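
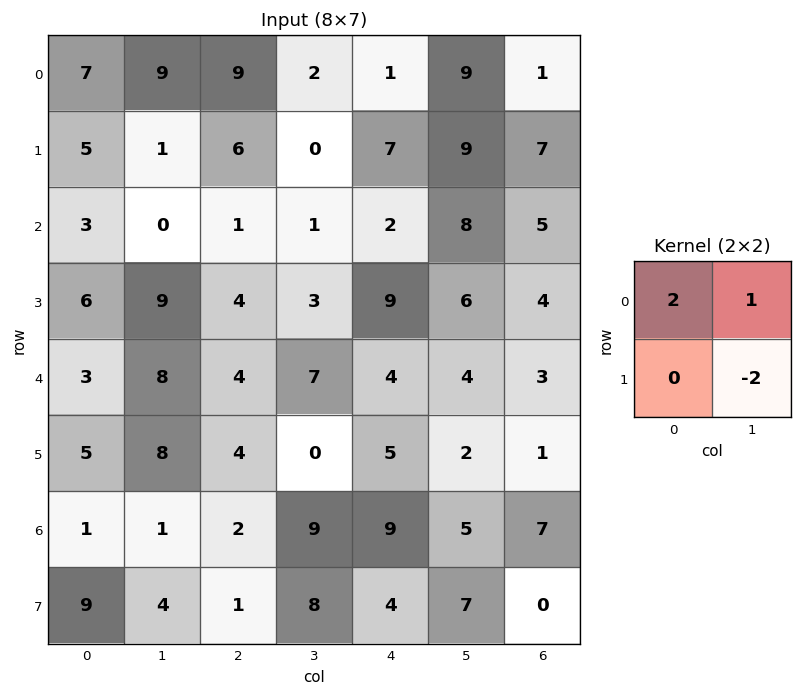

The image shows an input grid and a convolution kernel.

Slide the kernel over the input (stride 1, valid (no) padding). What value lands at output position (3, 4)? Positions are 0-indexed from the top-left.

The receptive field on the input at this output position is [9 6 / 4 4]. Elementwise product with the kernel and sum: 9·2 + 6·1 + 4·-2.

16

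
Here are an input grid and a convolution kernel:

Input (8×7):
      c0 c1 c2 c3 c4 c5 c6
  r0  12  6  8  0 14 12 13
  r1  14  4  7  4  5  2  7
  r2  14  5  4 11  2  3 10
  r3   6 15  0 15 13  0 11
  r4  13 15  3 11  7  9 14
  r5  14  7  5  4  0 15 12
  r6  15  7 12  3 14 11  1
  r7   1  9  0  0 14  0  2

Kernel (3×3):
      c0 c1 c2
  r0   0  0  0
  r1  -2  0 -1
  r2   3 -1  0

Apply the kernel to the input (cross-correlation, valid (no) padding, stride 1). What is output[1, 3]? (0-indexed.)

The receptive field on the input at this output position is [4 5 2 / 11 2 3 / 15 13 0]. Elementwise product with the kernel and sum: 11·-2 + 3·-1 + 15·3 + 13·-1.

7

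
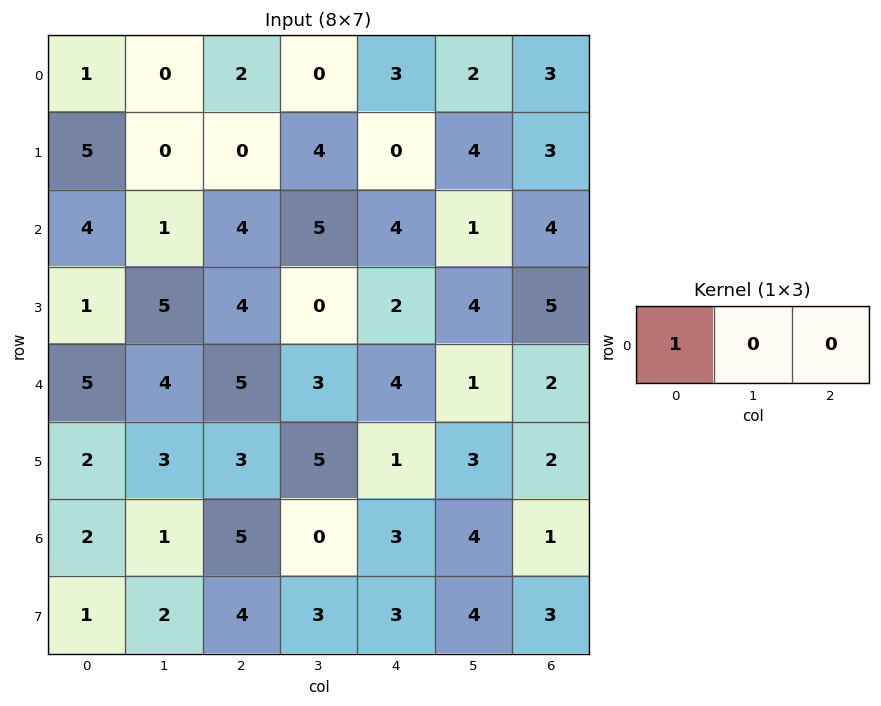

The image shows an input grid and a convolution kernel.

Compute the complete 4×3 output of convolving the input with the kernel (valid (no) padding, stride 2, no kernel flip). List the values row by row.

Output[0,0]: The receptive field on the input at this output position is [1 0 2]. Elementwise product with the kernel and sum: 1·1.

1 2 3
4 4 4
5 5 4
2 5 3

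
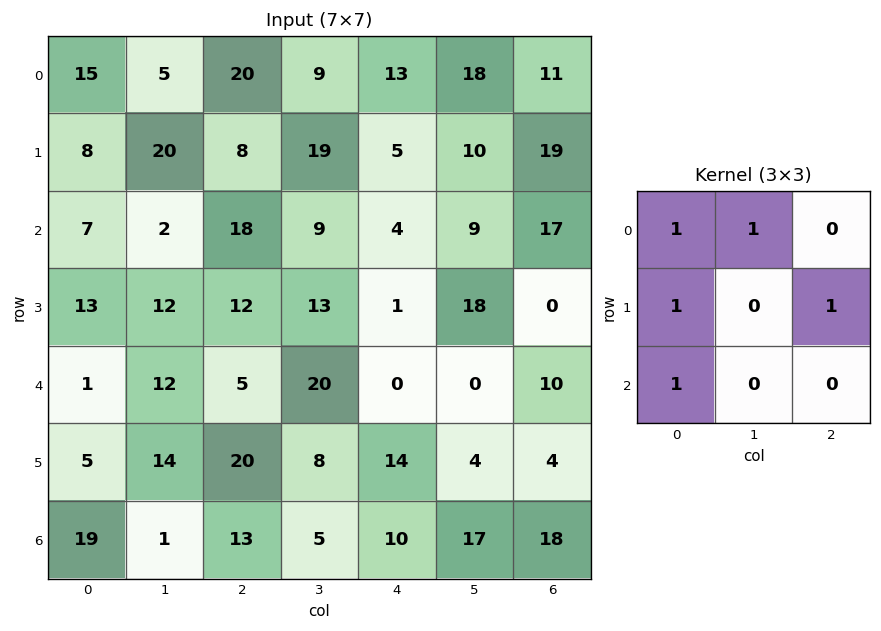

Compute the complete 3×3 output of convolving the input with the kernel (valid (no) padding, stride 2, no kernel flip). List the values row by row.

43 60 59
35 45 14
57 72 28

Output[0,0]: The receptive field on the input at this output position is [15 5 20 / 8 20 8 / 7 2 18]. Elementwise product with the kernel and sum: 15·1 + 5·1 + 8·1 + 8·1 + 7·1.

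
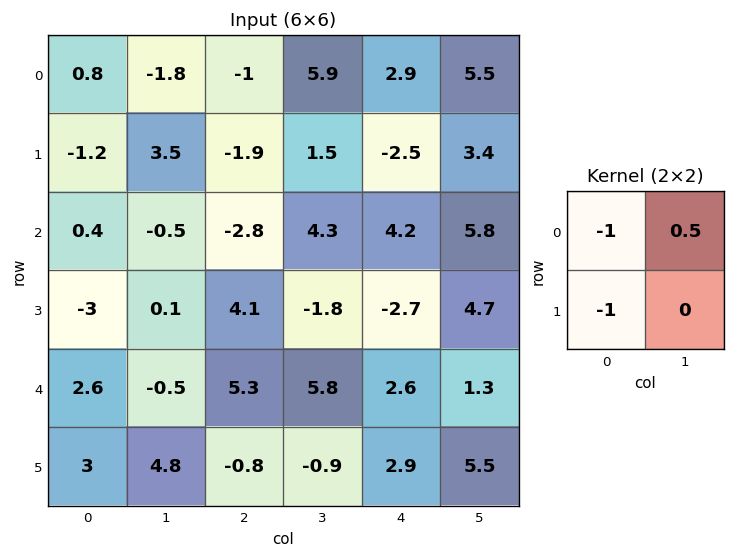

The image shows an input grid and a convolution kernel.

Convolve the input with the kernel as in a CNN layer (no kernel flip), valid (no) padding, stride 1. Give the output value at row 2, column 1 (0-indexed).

The receptive field on the input at this output position is [-0.5 -2.8 / 0.1 4.1]. Elementwise product with the kernel and sum: -0.5·-1 + -2.8·0.5 + 0.1·-1.

-1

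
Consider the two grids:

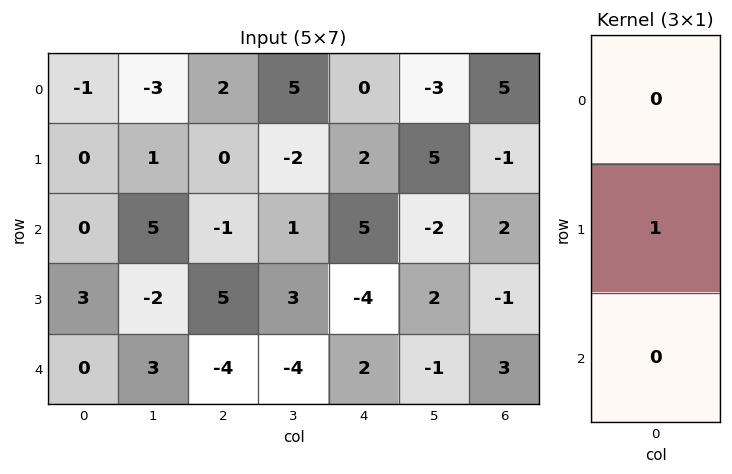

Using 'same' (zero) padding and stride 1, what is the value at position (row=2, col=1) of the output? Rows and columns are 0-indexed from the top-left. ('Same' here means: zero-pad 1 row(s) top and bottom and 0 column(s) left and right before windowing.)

The receptive field on the zero-padded input at this output position is [1 / 5 / -2]. Elementwise product with the kernel and sum: 5·1.

5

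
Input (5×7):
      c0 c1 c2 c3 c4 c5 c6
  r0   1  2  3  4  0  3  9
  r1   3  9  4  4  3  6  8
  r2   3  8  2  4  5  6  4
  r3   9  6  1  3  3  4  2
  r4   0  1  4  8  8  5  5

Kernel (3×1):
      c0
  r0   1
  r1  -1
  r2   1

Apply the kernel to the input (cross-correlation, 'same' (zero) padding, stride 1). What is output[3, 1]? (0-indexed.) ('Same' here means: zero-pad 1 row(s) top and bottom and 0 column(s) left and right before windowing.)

3

The receptive field on the zero-padded input at this output position is [8 / 6 / 1]. Elementwise product with the kernel and sum: 8·1 + 6·-1 + 1·1.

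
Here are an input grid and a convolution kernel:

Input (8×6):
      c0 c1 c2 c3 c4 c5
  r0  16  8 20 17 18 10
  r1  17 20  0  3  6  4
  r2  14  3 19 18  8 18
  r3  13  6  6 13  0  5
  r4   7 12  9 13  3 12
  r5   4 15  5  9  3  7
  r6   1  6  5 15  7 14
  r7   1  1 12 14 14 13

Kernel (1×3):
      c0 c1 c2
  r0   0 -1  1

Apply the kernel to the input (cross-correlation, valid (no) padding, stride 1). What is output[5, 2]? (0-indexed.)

-6

The receptive field on the input at this output position is [5 9 3]. Elementwise product with the kernel and sum: 9·-1 + 3·1.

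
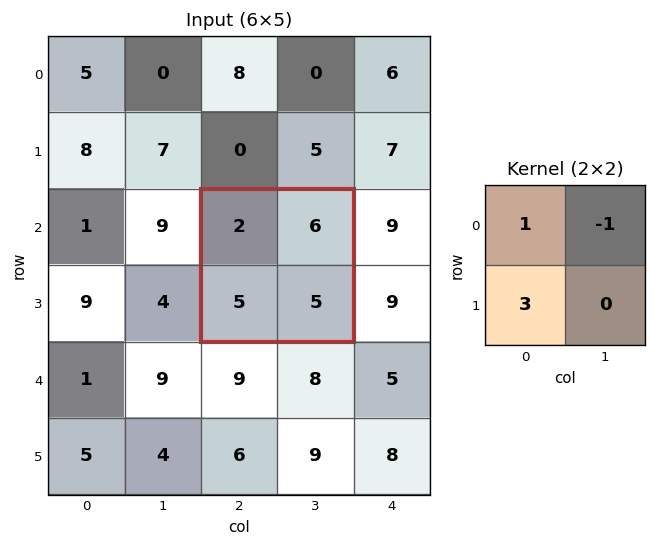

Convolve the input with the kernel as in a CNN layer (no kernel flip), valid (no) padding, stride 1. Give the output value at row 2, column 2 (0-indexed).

11

The receptive field on the input at this output position is [2 6 / 5 5]. Elementwise product with the kernel and sum: 2·1 + 6·-1 + 5·3.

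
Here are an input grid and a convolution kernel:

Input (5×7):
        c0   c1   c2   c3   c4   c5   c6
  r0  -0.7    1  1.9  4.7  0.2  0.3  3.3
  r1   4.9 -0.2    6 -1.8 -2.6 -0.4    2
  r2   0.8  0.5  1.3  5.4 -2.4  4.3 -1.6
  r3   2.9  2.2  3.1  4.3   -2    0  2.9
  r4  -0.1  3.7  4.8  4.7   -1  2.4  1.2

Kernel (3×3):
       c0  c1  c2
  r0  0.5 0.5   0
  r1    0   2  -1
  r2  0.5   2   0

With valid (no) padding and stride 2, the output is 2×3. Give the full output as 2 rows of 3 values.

-4.85 13.75 4.85
9.3 25.75 2.35

Output[0,0]: The receptive field on the input at this output position is [-0.7 1 1.9 / 4.9 -0.2 6 / 0.8 0.5 1.3]. Elementwise product with the kernel and sum: -0.7·0.5 + 1·0.5 + -0.2·2 + 6·-1 + 0.8·0.5 + 0.5·2.
Output[0,1]: The receptive field on the input at this output position is [1.9 4.7 0.2 / 6 -1.8 -2.6 / 1.3 5.4 -2.4]. Elementwise product with the kernel and sum: 1.9·0.5 + 4.7·0.5 + -1.8·2 + -2.6·-1 + 1.3·0.5 + 5.4·2.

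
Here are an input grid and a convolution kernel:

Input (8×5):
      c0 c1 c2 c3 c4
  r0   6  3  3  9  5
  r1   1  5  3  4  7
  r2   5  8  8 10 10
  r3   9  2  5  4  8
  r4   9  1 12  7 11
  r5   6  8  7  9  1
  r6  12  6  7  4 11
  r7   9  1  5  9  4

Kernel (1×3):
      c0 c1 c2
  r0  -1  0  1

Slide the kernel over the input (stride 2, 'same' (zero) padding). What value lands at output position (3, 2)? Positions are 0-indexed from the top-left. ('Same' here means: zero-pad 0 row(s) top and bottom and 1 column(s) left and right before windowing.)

The receptive field on the zero-padded input at this output position is [4 11 0]. Elementwise product with the kernel and sum: 4·-1 + 0·1.

-4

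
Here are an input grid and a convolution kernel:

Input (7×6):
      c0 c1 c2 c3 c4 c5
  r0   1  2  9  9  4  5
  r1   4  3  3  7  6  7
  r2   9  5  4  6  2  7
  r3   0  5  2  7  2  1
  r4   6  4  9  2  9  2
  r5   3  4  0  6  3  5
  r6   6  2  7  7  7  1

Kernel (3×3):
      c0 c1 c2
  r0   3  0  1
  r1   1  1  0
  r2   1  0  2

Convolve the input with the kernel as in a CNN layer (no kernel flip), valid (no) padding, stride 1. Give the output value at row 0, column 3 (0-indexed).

The receptive field on the input at this output position is [9 4 5 / 7 6 7 / 6 2 7]. Elementwise product with the kernel and sum: 9·3 + 5·1 + 7·1 + 6·1 + 6·1 + 7·2.

65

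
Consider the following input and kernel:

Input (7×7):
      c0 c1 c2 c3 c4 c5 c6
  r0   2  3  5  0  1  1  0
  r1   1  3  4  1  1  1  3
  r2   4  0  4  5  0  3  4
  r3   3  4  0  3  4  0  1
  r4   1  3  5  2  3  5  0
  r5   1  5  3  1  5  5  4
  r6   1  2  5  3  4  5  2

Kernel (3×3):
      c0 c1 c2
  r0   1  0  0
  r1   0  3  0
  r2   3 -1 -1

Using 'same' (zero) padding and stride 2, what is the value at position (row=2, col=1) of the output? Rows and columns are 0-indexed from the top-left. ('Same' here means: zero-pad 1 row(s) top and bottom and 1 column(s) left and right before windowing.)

The receptive field on the zero-padded input at this output position is [4 0 3 / 3 5 2 / 5 3 1]. Elementwise product with the kernel and sum: 4·1 + 5·3 + 5·3 + 3·-1 + 1·-1.

30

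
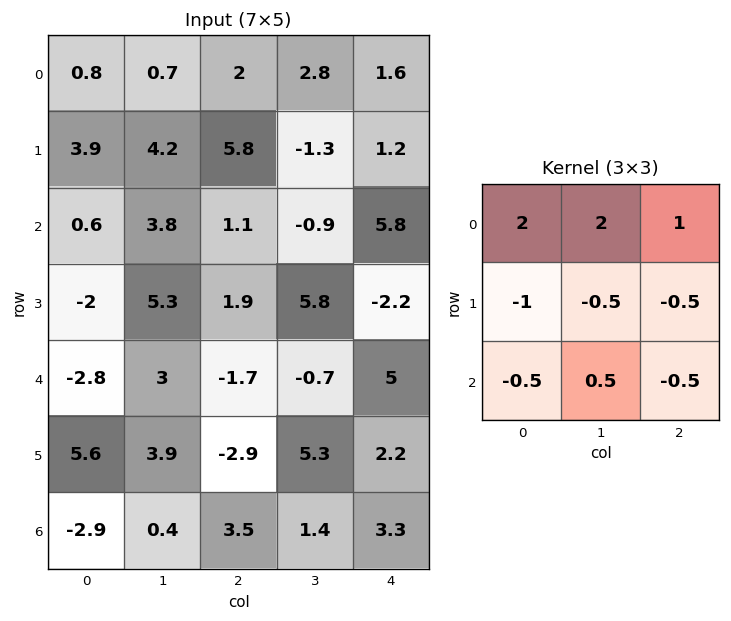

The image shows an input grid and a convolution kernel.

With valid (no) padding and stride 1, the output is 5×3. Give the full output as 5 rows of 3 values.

-2.85 0.85 1.55
21.65 10.2 9.7
12.05 -2.25 0.5
11.25 12.35 15.75
-7.5 -2.35 -3.35

Output[0,0]: The receptive field on the input at this output position is [0.8 0.7 2 / 3.9 4.2 5.8 / 0.6 3.8 1.1]. Elementwise product with the kernel and sum: 0.8·2 + 0.7·2 + 2·1 + 3.9·-1 + 4.2·-0.5 + 5.8·-0.5 + 0.6·-0.5 + 3.8·0.5 + 1.1·-0.5.
Output[0,1]: The receptive field on the input at this output position is [0.7 2 2.8 / 4.2 5.8 -1.3 / 3.8 1.1 -0.9]. Elementwise product with the kernel and sum: 0.7·2 + 2·2 + 2.8·1 + 4.2·-1 + 5.8·-0.5 + -1.3·-0.5 + 3.8·-0.5 + 1.1·0.5 + -0.9·-0.5.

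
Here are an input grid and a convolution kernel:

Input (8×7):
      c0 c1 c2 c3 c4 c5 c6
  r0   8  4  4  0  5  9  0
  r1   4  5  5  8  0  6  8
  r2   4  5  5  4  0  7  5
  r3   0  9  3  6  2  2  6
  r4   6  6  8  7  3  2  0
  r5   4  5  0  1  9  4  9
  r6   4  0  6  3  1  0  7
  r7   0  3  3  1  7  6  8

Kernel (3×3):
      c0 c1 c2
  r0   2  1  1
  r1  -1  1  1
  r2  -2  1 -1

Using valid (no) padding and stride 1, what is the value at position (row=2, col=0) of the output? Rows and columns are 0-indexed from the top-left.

16

The receptive field on the input at this output position is [4 5 5 / 0 9 3 / 6 6 8]. Elementwise product with the kernel and sum: 4·2 + 5·1 + 5·1 + 0·-1 + 9·1 + 3·1 + 6·-2 + 6·1 + 8·-1.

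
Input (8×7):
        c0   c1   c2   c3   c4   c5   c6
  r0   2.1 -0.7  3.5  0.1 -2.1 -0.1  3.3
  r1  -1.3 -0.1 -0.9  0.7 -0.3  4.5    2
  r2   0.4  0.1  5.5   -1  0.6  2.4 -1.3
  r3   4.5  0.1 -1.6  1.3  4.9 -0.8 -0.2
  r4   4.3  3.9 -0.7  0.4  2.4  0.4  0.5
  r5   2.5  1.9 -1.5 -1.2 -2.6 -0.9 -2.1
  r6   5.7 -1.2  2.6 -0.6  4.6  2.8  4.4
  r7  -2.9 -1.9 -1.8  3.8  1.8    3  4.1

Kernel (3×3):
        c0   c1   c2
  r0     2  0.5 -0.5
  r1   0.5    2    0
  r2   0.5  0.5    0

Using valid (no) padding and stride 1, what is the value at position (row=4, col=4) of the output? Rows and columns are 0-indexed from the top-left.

5.35

The receptive field on the input at this output position is [2.4 0.4 0.5 / -2.6 -0.9 -2.1 / 4.6 2.8 4.4]. Elementwise product with the kernel and sum: 2.4·2 + 0.4·0.5 + 0.5·-0.5 + -2.6·0.5 + -0.9·2 + 4.6·0.5 + 2.8·0.5.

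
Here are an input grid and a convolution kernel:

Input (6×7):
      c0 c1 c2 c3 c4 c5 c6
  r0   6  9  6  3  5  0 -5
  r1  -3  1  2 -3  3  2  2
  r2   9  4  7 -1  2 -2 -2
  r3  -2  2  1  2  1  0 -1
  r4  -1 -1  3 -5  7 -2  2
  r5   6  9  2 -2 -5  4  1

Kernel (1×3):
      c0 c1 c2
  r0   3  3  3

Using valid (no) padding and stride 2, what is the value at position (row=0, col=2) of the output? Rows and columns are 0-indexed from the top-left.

0

The receptive field on the input at this output position is [5 0 -5]. Elementwise product with the kernel and sum: 5·3 + 0·3 + -5·3.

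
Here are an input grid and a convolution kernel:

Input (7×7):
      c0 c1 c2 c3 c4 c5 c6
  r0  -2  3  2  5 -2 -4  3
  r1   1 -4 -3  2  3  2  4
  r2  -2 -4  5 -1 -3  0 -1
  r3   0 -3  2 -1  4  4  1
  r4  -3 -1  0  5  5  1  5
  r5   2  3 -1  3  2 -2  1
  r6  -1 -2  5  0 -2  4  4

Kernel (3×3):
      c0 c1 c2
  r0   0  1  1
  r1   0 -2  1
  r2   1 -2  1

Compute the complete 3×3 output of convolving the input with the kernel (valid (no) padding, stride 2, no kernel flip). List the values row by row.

21 6 -5
8 -3 0
0 9 5

Output[0,0]: The receptive field on the input at this output position is [-2 3 2 / 1 -4 -3 / -2 -4 5]. Elementwise product with the kernel and sum: 3·1 + 2·1 + -4·-2 + -3·1 + -2·1 + -4·-2 + 5·1.
Output[0,1]: The receptive field on the input at this output position is [2 5 -2 / -3 2 3 / 5 -1 -3]. Elementwise product with the kernel and sum: 5·1 + -2·1 + 2·-2 + 3·1 + 5·1 + -1·-2 + -3·1.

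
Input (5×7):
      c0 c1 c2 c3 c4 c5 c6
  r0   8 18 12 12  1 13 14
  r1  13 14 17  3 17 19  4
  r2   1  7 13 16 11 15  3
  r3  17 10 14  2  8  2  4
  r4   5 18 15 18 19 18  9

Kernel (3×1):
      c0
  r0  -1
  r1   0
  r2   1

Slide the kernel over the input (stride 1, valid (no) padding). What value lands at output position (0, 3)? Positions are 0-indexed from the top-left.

4

The receptive field on the input at this output position is [12 / 3 / 16]. Elementwise product with the kernel and sum: 12·-1 + 16·1.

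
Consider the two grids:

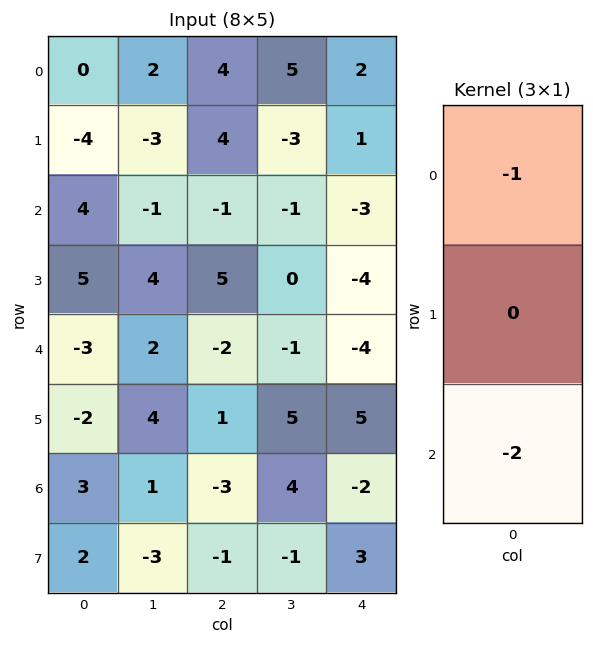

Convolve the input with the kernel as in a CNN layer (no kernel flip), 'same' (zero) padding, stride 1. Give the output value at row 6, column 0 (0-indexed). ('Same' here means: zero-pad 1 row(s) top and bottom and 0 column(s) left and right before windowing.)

-2

The receptive field on the zero-padded input at this output position is [-2 / 3 / 2]. Elementwise product with the kernel and sum: -2·-1 + 2·-2.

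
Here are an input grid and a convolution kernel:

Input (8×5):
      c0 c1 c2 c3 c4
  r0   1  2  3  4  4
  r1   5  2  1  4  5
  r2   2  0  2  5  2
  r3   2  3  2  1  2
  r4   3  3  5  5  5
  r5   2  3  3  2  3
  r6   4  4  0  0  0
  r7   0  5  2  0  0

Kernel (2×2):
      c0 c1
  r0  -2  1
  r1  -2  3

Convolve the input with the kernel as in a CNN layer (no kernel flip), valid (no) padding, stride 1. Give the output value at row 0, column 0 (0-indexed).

-4

The receptive field on the input at this output position is [1 2 / 5 2]. Elementwise product with the kernel and sum: 1·-2 + 2·1 + 5·-2 + 2·3.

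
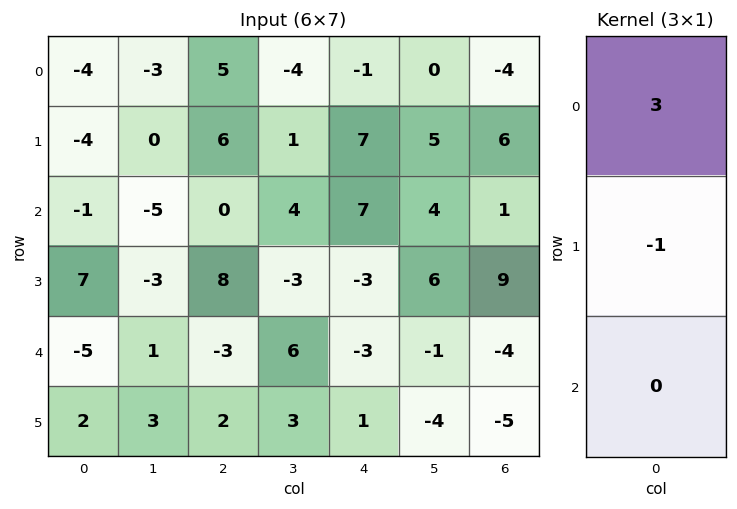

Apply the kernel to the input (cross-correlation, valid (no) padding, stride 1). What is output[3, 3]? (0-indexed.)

The receptive field on the input at this output position is [-3 / 6 / 3]. Elementwise product with the kernel and sum: -3·3 + 6·-1.

-15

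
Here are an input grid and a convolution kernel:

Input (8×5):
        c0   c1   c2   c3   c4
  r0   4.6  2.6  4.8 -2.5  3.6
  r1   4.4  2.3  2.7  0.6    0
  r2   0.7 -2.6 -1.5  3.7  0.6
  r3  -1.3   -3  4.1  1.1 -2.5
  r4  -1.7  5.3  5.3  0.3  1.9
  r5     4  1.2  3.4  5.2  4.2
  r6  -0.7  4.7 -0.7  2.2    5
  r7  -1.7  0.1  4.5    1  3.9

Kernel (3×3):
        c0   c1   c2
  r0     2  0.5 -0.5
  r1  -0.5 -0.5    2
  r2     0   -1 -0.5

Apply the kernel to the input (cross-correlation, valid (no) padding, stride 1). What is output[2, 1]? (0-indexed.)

-11.6

The receptive field on the input at this output position is [-2.6 -1.5 3.7 / -3 4.1 1.1 / 5.3 5.3 0.3]. Elementwise product with the kernel and sum: -2.6·2 + -1.5·0.5 + 3.7·-0.5 + -3·-0.5 + 4.1·-0.5 + 1.1·2 + 5.3·-1 + 0.3·-0.5.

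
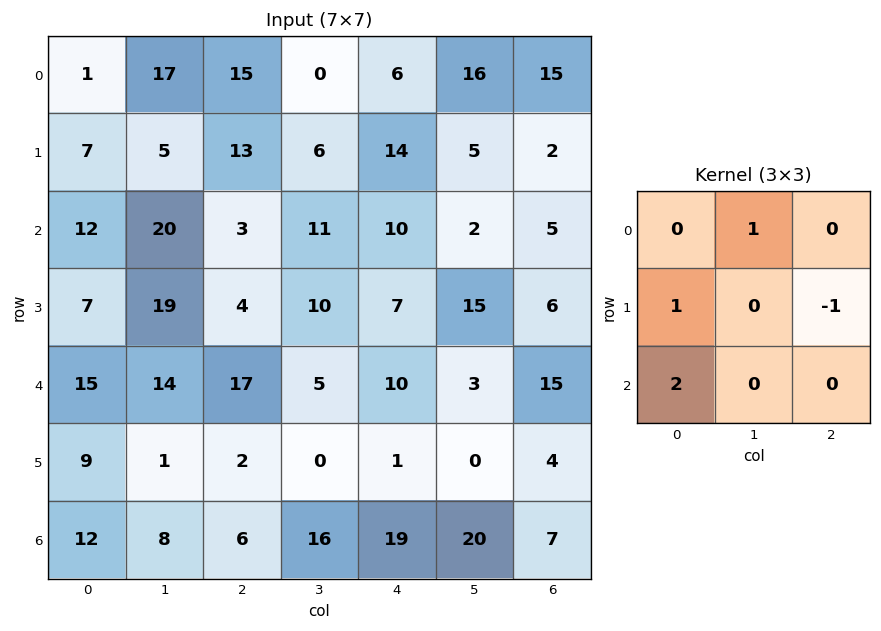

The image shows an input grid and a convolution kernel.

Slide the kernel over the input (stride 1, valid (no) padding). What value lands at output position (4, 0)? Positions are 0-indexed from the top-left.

The receptive field on the input at this output position is [15 14 17 / 9 1 2 / 12 8 6]. Elementwise product with the kernel and sum: 14·1 + 9·1 + 2·-1 + 12·2.

45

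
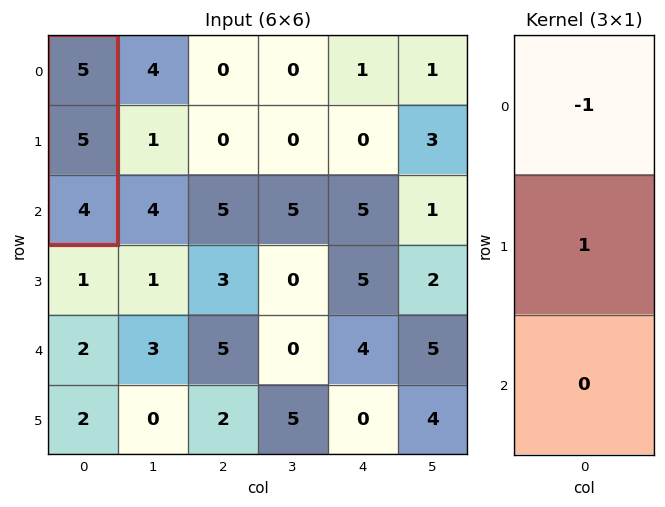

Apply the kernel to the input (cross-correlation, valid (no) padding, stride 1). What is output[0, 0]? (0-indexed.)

The receptive field on the input at this output position is [5 / 5 / 4]. Elementwise product with the kernel and sum: 5·-1 + 5·1.

0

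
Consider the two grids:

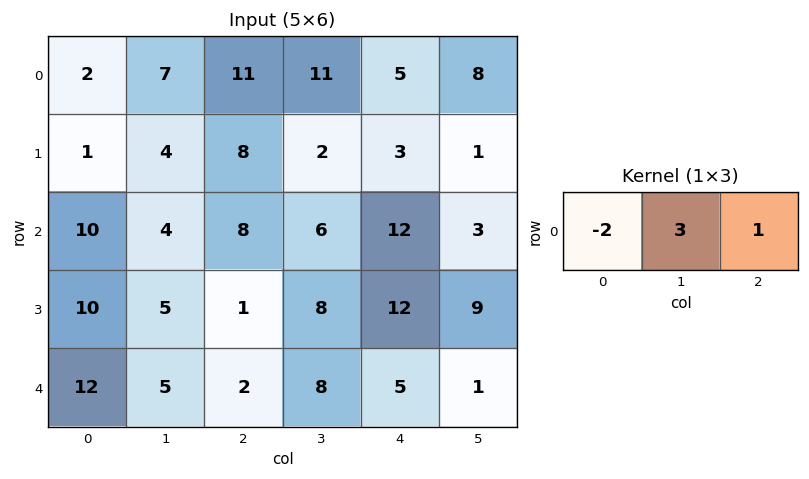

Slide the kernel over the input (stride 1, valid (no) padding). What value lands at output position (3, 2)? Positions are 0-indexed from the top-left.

34

The receptive field on the input at this output position is [1 8 12]. Elementwise product with the kernel and sum: 1·-2 + 8·3 + 12·1.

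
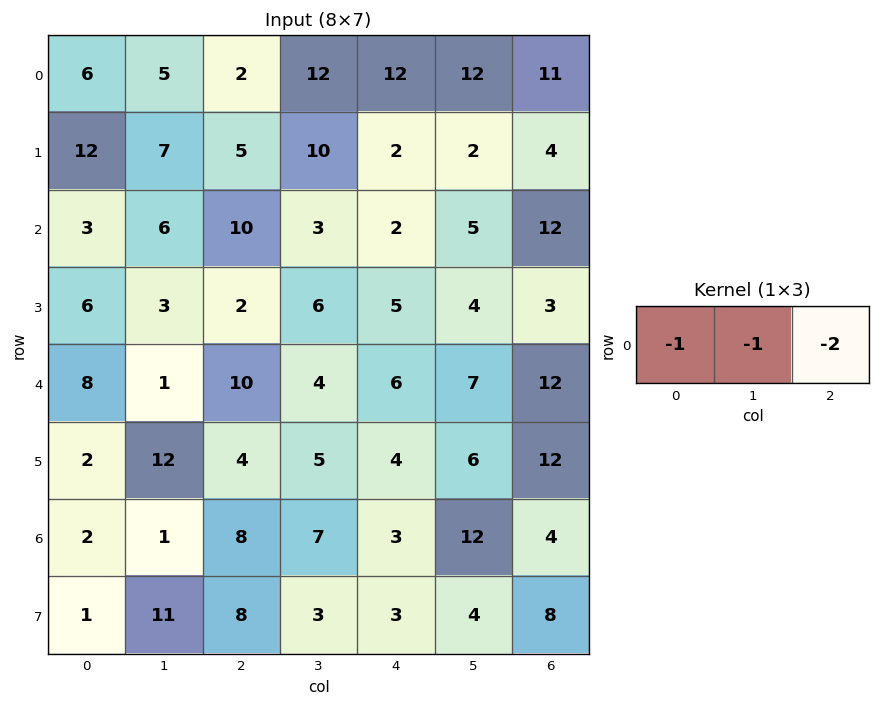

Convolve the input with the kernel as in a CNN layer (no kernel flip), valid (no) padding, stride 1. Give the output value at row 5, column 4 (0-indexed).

-34

The receptive field on the input at this output position is [4 6 12]. Elementwise product with the kernel and sum: 4·-1 + 6·-1 + 12·-2.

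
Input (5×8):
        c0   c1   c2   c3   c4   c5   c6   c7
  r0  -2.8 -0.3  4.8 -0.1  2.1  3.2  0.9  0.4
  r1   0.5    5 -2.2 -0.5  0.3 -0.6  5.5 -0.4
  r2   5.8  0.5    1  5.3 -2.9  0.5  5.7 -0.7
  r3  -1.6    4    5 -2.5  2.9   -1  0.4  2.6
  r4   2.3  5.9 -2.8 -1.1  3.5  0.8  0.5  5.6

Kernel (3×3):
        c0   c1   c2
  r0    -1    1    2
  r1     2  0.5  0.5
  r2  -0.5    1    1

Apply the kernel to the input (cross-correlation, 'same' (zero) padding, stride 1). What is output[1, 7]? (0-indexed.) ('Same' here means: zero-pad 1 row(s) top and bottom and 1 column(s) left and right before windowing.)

6.75

The receptive field on the zero-padded input at this output position is [0.9 0.4 0 / 5.5 -0.4 0 / 5.7 -0.7 0]. Elementwise product with the kernel and sum: 0.9·-1 + 0.4·1 + 0·2 + 5.5·2 + -0.4·0.5 + 0·0.5 + 5.7·-0.5 + -0.7·1 + 0·1.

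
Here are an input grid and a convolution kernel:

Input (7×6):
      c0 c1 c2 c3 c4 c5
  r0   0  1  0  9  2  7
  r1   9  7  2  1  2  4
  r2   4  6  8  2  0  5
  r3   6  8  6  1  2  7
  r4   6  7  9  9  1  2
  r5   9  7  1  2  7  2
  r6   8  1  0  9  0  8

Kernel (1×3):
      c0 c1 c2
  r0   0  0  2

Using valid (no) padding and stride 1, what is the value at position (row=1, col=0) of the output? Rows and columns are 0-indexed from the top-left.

The receptive field on the input at this output position is [9 7 2]. Elementwise product with the kernel and sum: 2·2.

4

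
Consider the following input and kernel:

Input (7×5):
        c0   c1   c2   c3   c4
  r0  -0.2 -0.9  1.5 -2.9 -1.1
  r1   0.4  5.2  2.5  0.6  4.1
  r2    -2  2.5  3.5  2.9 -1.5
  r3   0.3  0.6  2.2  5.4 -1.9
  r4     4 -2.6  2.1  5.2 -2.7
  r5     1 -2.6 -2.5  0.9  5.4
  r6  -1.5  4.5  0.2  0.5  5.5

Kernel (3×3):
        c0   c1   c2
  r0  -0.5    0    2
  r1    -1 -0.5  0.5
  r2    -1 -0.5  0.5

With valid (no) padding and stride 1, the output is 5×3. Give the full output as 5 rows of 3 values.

Output[0,0]: The receptive field on the input at this output position is [-0.2 -0.9 1.5 / 0.4 5.2 2.5 / -2 2.5 3.5]. Elementwise product with the kernel and sum: -0.2·-0.5 + 1.5·2 + 0.4·-1 + 5.2·-0.5 + 2.5·0.5 + -2·-1 + 2.5·-0.5 + 3.5·0.5.

3.85 -14.3 -9.4
7.8 -3.2 -4.6
6.85 9.7 -16.65
1.65 18.95 -6.2
0.6 11.65 0.6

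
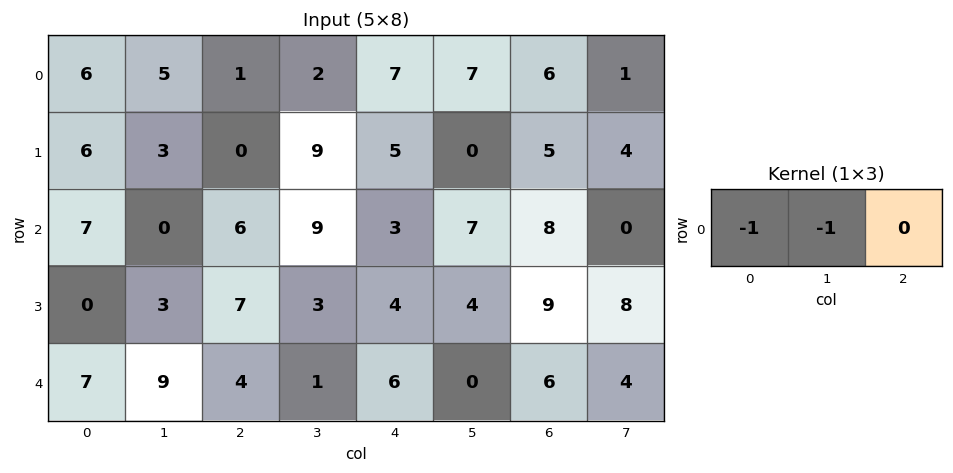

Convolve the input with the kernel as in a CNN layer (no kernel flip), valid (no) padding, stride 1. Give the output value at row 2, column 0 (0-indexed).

The receptive field on the input at this output position is [7 0 6]. Elementwise product with the kernel and sum: 7·-1 + 0·-1.

-7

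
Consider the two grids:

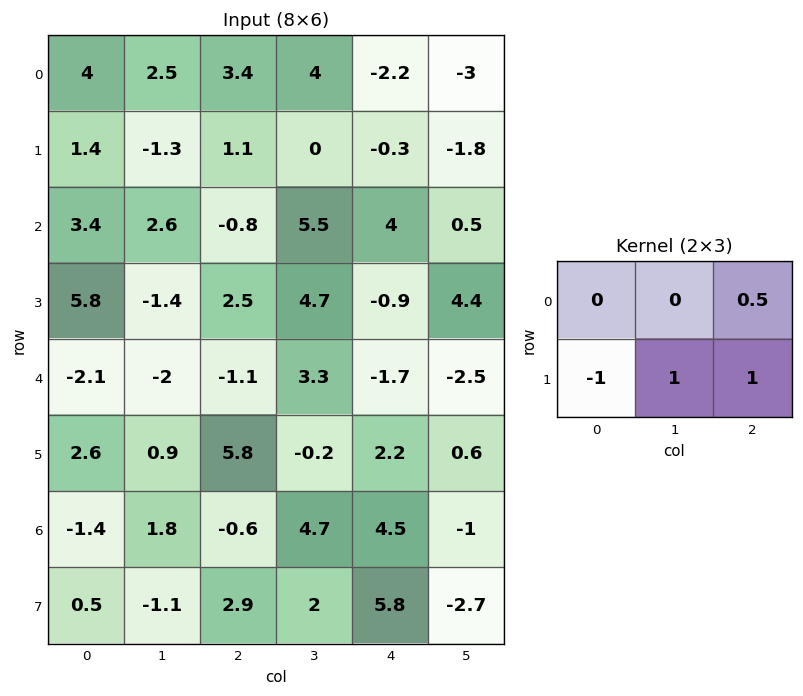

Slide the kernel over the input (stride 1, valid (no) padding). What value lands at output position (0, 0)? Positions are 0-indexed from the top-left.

0.1

The receptive field on the input at this output position is [4 2.5 3.4 / 1.4 -1.3 1.1]. Elementwise product with the kernel and sum: 3.4·0.5 + 1.4·-1 + -1.3·1 + 1.1·1.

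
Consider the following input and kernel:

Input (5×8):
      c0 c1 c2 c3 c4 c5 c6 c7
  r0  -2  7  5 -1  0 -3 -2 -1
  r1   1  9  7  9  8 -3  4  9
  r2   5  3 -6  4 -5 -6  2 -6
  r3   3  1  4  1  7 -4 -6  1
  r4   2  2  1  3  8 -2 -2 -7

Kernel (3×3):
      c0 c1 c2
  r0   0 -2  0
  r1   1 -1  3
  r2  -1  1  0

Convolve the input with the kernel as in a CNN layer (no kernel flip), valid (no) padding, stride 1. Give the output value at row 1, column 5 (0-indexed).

The receptive field on the input at this output position is [-3 4 9 / -6 2 -6 / -4 -6 1]. Elementwise product with the kernel and sum: 4·-2 + -6·1 + 2·-1 + -6·3 + -4·-1 + -6·1.

-36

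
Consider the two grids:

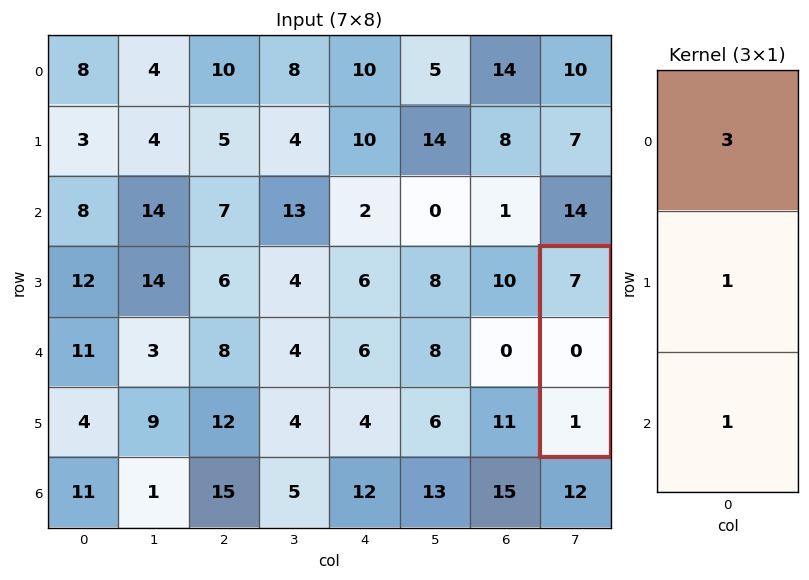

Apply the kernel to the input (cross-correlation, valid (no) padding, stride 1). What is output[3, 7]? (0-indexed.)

The receptive field on the input at this output position is [7 / 0 / 1]. Elementwise product with the kernel and sum: 7·3 + 0·1 + 1·1.

22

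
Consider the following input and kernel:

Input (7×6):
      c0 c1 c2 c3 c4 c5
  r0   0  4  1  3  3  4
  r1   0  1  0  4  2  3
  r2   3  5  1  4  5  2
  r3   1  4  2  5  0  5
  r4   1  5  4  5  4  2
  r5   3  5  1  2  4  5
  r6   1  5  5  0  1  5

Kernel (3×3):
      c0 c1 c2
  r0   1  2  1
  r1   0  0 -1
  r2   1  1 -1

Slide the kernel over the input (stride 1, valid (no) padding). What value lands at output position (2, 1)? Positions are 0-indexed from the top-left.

10

The receptive field on the input at this output position is [5 1 4 / 4 2 5 / 5 4 5]. Elementwise product with the kernel and sum: 5·1 + 1·2 + 4·1 + 5·-1 + 5·1 + 4·1 + 5·-1.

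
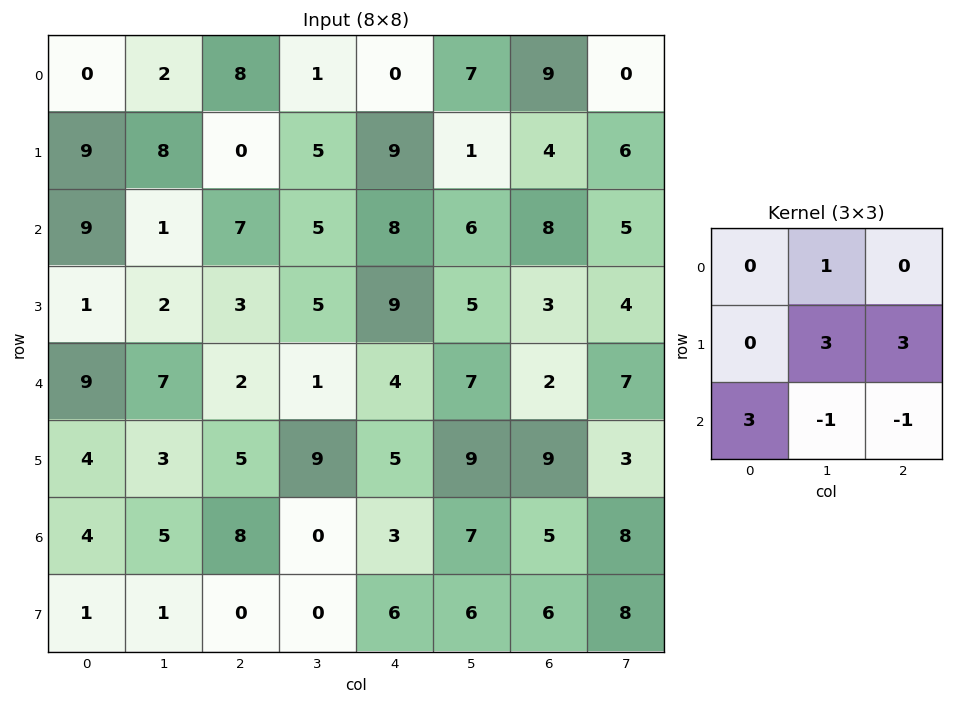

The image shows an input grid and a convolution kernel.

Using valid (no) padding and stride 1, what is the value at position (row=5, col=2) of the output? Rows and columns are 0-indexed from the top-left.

The receptive field on the input at this output position is [5 9 5 / 8 0 3 / 0 0 6]. Elementwise product with the kernel and sum: 9·1 + 0·3 + 3·3 + 0·3 + 0·-1 + 6·-1.

12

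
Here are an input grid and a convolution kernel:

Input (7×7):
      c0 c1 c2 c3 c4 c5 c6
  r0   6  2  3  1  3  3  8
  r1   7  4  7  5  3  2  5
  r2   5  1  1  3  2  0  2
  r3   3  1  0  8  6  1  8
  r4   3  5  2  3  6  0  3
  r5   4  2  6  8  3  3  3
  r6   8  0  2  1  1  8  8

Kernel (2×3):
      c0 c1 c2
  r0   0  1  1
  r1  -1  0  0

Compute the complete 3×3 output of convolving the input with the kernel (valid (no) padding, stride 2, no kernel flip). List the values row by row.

-2 -3 8
-1 5 -4
3 3 0

Output[0,0]: The receptive field on the input at this output position is [6 2 3 / 7 4 7]. Elementwise product with the kernel and sum: 2·1 + 3·1 + 7·-1.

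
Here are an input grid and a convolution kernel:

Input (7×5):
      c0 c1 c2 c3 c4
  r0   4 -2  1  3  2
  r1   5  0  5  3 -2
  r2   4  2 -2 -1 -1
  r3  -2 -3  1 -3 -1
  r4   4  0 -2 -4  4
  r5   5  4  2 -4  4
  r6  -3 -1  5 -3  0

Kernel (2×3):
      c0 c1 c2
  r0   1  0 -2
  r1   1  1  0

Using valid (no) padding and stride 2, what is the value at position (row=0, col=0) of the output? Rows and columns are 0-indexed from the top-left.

7

The receptive field on the input at this output position is [4 -2 1 / 5 0 5]. Elementwise product with the kernel and sum: 4·1 + 1·-2 + 5·1 + 0·1.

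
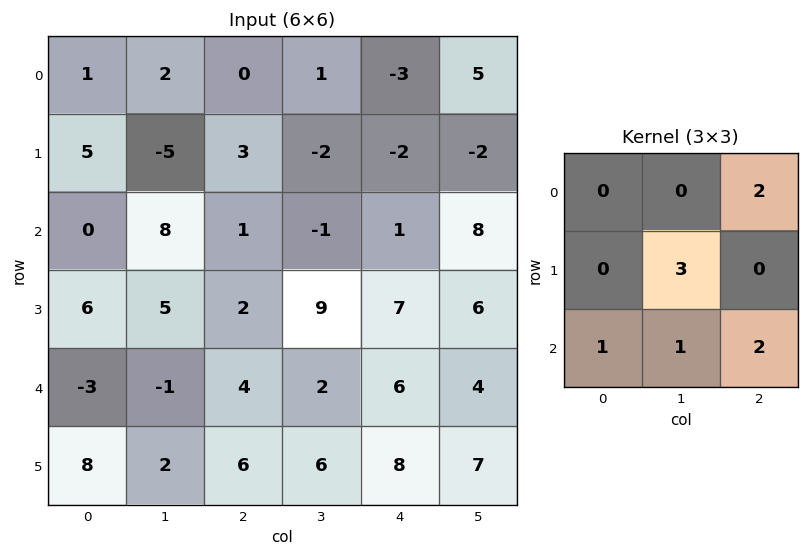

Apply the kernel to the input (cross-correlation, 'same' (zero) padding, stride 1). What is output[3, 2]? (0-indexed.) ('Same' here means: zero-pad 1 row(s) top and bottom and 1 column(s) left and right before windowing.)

The receptive field on the zero-padded input at this output position is [8 1 -1 / 5 2 9 / -1 4 2]. Elementwise product with the kernel and sum: -1·2 + 2·3 + -1·1 + 4·1 + 2·2.

11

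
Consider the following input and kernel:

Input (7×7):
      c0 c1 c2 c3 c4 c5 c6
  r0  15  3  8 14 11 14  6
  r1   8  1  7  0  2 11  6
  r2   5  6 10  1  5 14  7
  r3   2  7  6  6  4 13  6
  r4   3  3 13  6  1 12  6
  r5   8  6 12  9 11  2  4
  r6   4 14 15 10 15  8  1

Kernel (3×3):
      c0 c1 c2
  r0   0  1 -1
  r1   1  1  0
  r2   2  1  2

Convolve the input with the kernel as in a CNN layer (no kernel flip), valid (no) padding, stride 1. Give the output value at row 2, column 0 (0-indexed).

40

The receptive field on the input at this output position is [5 6 10 / 2 7 6 / 3 3 13]. Elementwise product with the kernel and sum: 6·1 + 10·-1 + 2·1 + 7·1 + 3·2 + 3·1 + 13·2.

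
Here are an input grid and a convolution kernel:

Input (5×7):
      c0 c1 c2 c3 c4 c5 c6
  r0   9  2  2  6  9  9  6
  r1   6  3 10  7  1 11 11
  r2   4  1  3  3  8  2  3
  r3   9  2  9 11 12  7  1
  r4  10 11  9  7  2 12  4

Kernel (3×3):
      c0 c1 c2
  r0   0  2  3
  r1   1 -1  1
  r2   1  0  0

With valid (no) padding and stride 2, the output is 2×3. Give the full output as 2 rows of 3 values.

27 46 45
37 49 21

Output[0,0]: The receptive field on the input at this output position is [9 2 2 / 6 3 10 / 4 1 3]. Elementwise product with the kernel and sum: 2·2 + 2·3 + 6·1 + 3·-1 + 10·1 + 4·1.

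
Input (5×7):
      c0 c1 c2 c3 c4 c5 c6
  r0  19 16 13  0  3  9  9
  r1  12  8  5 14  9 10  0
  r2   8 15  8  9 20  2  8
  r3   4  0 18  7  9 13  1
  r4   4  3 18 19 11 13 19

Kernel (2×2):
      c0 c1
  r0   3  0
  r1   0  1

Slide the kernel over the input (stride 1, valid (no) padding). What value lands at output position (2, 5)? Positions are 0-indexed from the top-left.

7

The receptive field on the input at this output position is [2 8 / 13 1]. Elementwise product with the kernel and sum: 2·3 + 1·1.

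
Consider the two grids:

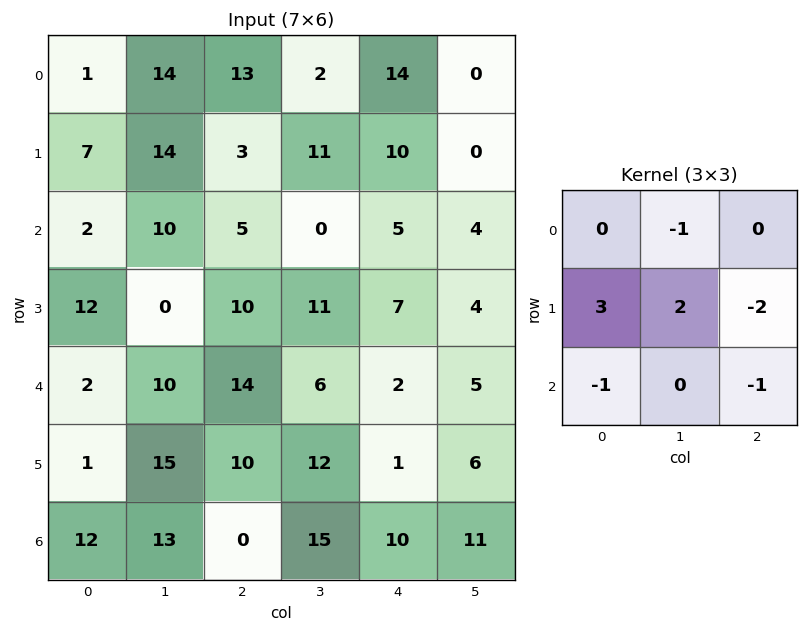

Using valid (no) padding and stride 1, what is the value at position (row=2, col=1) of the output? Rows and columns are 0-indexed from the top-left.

The receptive field on the input at this output position is [10 5 0 / 0 10 11 / 10 14 6]. Elementwise product with the kernel and sum: 5·-1 + 0·3 + 10·2 + 11·-2 + 10·-1 + 6·-1.

-23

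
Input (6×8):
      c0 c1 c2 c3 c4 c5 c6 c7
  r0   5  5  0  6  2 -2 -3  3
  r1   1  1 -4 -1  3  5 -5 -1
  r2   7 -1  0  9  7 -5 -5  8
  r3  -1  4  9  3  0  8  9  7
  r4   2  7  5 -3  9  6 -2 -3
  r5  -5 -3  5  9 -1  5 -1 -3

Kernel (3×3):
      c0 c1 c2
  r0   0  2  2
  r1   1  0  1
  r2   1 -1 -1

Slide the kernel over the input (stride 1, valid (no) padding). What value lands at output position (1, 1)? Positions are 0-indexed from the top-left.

The receptive field on the input at this output position is [1 -4 -1 / -1 0 9 / 4 9 3]. Elementwise product with the kernel and sum: -4·2 + -1·2 + -1·1 + 9·1 + 4·1 + 9·-1 + 3·-1.

-10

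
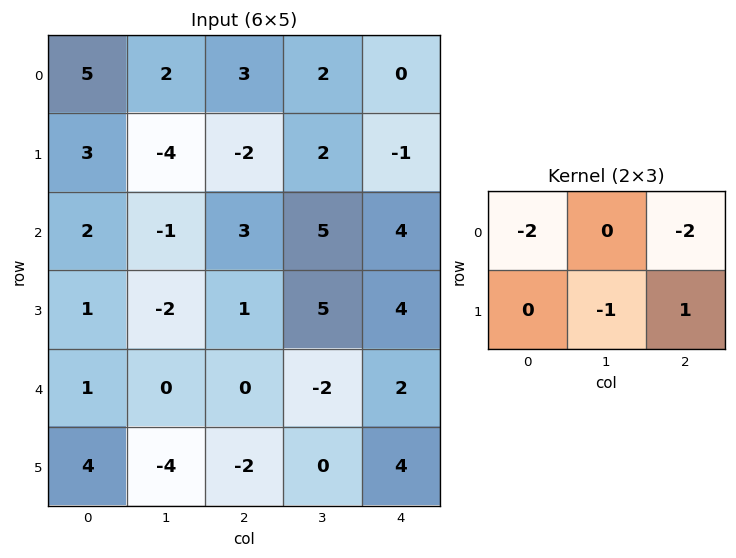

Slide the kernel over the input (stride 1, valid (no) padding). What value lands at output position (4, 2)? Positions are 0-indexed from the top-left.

0

The receptive field on the input at this output position is [0 -2 2 / -2 0 4]. Elementwise product with the kernel and sum: 0·-2 + 2·-2 + 0·-1 + 4·1.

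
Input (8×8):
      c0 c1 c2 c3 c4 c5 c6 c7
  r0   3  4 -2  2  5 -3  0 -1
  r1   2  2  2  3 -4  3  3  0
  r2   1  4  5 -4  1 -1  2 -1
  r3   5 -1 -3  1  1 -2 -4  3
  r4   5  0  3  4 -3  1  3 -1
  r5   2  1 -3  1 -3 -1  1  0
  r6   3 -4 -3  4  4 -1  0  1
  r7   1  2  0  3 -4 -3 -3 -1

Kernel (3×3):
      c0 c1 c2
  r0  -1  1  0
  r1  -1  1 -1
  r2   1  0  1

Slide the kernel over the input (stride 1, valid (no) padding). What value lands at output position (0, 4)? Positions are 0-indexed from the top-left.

-1

The receptive field on the input at this output position is [5 -3 0 / -4 3 3 / 1 -1 2]. Elementwise product with the kernel and sum: 5·-1 + -3·1 + -4·-1 + 3·1 + 3·-1 + 1·1 + 2·1.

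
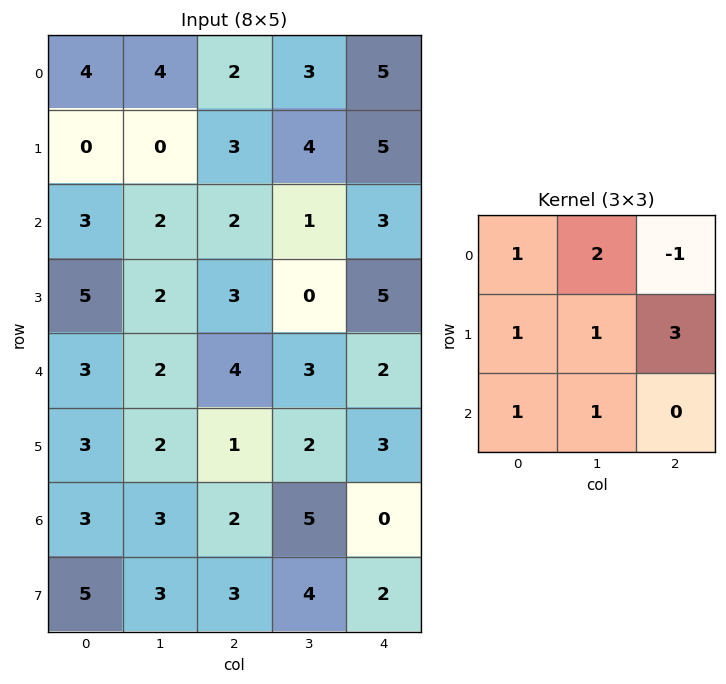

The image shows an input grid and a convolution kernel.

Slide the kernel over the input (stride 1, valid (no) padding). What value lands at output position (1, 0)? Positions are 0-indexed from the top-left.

15

The receptive field on the input at this output position is [0 0 3 / 3 2 2 / 5 2 3]. Elementwise product with the kernel and sum: 0·1 + 0·2 + 3·-1 + 3·1 + 2·1 + 2·3 + 5·1 + 2·1.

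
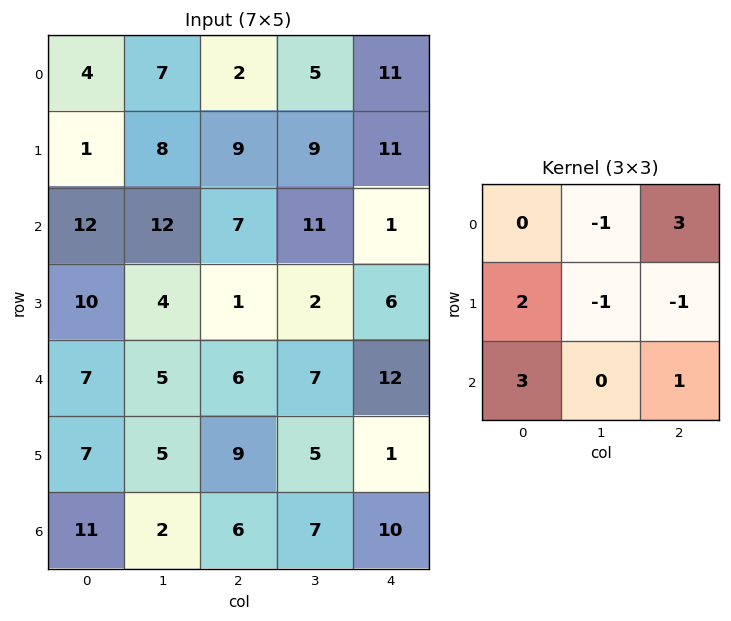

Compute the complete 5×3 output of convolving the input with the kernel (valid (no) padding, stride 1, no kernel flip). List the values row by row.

Output[0,0]: The receptive field on the input at this output position is [4 7 2 / 1 8 9 / 12 12 7]. Elementwise product with the kernel and sum: 7·-1 + 2·3 + 1·2 + 8·-1 + 9·-1 + 12·3 + 7·1.
Output[0,1]: The receptive field on the input at this output position is [7 2 5 / 8 9 9 / 12 7 11]. Elementwise product with the kernel and sum: 2·-1 + 5·3 + 8·2 + 9·-1 + 9·-1 + 12·3 + 11·1.

27 58 48
55 38 35
51 53 16
32 22 37
52 24 69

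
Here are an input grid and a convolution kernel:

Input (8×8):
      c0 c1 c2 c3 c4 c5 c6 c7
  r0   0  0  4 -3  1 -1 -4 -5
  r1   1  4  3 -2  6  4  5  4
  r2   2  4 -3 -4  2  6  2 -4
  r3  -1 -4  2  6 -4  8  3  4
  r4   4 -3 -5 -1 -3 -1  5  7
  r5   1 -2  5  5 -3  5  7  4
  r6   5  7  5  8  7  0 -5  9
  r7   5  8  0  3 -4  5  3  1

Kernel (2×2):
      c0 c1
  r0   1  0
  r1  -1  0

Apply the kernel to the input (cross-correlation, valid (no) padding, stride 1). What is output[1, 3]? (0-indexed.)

2

The receptive field on the input at this output position is [-2 6 / -4 2]. Elementwise product with the kernel and sum: -2·1 + -4·-1.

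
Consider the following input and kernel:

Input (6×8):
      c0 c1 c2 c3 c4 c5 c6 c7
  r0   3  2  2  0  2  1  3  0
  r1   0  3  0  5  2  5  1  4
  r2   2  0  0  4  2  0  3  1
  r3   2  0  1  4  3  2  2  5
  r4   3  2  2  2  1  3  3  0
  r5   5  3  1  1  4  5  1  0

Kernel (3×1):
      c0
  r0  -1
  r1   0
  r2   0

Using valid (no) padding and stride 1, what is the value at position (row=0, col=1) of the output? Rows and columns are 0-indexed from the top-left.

-2

The receptive field on the input at this output position is [2 / 3 / 0]. Elementwise product with the kernel and sum: 2·-1.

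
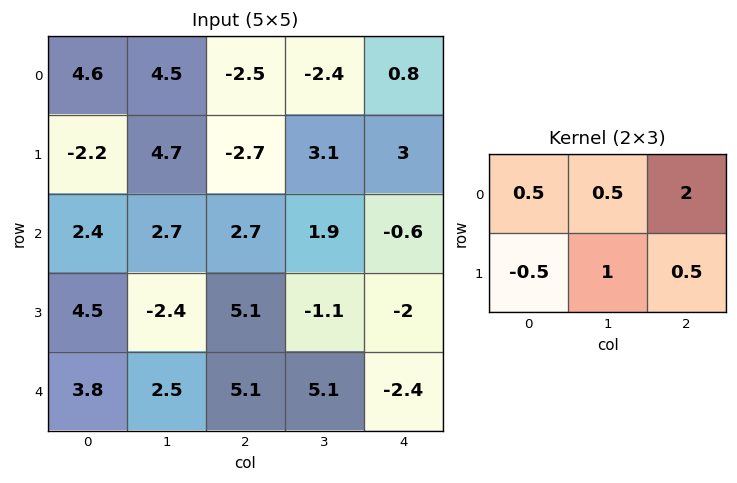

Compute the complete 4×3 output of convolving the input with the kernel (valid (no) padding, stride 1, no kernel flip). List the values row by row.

Output[0,0]: The receptive field on the input at this output position is [4.6 4.5 -2.5 / -2.2 4.7 -2.7]. Elementwise product with the kernel and sum: 4.6·0.5 + 4.5·0.5 + -2.5·2 + -2.2·-0.5 + 4.7·1 + -2.7·0.5.

4 -7.3 5.1
-1.3 9.5 6.45
5.85 12.25 -3.55
14.4 5.55 -0.65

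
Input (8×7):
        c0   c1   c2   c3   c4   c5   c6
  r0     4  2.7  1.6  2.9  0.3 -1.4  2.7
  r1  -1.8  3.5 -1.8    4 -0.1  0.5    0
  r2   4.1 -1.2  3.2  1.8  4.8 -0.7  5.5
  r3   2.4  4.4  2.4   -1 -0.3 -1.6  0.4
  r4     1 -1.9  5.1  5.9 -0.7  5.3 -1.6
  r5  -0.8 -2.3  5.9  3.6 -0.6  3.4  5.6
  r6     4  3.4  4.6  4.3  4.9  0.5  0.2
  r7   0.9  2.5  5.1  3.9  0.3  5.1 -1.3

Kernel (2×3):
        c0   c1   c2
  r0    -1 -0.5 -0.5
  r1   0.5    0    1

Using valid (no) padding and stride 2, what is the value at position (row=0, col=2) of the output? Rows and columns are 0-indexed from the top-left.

-1

The receptive field on the input at this output position is [0.3 -1.4 2.7 / -0.1 0.5 0]. Elementwise product with the kernel and sum: 0.3·-1 + -1.4·-0.5 + 2.7·-0.5 + -0.1·0.5 + 0·1.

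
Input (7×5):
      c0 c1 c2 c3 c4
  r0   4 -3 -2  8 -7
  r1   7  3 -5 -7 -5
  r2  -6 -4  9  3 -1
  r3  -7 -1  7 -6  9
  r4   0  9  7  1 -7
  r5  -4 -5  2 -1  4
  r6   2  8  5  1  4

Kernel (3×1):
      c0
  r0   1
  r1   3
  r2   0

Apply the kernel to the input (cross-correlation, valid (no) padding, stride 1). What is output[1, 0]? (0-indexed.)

-11

The receptive field on the input at this output position is [7 / -6 / -7]. Elementwise product with the kernel and sum: 7·1 + -6·3.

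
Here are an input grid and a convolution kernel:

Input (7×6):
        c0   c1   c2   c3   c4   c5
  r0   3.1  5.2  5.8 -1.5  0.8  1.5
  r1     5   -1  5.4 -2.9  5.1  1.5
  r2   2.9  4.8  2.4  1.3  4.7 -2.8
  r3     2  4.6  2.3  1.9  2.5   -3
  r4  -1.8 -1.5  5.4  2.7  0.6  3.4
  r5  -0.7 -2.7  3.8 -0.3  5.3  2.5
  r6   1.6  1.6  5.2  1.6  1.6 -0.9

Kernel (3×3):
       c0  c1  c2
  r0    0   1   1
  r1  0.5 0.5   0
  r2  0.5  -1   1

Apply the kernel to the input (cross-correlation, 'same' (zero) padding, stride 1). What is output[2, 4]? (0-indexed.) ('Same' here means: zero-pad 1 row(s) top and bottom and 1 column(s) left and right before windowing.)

5.05

The receptive field on the zero-padded input at this output position is [-2.9 5.1 1.5 / 1.3 4.7 -2.8 / 1.9 2.5 -3]. Elementwise product with the kernel and sum: 5.1·1 + 1.5·1 + 1.3·0.5 + 4.7·0.5 + 1.9·0.5 + 2.5·-1 + -3·1.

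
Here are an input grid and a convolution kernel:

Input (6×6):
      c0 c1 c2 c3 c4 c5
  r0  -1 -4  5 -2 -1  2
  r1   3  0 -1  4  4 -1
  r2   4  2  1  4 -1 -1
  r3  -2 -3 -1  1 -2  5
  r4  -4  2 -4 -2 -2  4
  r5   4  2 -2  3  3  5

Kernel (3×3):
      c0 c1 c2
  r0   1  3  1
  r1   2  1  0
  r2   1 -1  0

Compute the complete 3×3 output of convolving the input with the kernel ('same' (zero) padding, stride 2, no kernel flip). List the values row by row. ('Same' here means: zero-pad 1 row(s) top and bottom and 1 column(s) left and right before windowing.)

Output[0,0]: The receptive field on the zero-padded input at this output position is [0 0 0 / 0 -1 -4 / 0 3 0]. Elementwise product with the kernel and sum: 0·1 + 0·3 + 0·1 + 0·2 + -1·1 + 0·1 + 3·-1.

-4 -2 -5
15 4 25
-17 -1 -6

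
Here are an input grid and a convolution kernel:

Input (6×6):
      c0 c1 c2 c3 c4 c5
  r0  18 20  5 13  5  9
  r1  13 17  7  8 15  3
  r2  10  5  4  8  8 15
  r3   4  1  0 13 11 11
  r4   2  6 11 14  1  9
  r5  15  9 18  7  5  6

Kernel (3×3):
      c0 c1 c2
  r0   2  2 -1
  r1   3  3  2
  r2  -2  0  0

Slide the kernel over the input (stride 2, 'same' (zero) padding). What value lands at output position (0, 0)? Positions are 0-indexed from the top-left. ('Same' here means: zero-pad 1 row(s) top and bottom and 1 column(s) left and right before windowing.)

The receptive field on the zero-padded input at this output position is [0 0 0 / 0 18 20 / 0 13 17]. Elementwise product with the kernel and sum: 0·2 + 0·2 + 0·-1 + 0·3 + 18·3 + 20·2 + 0·-2.

94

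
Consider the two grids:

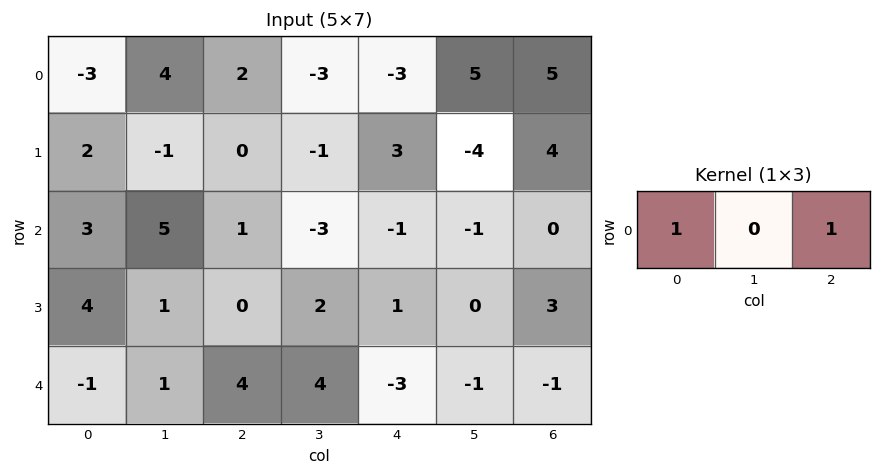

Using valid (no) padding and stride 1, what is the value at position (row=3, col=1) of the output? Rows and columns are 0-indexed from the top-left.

The receptive field on the input at this output position is [1 0 2]. Elementwise product with the kernel and sum: 1·1 + 2·1.

3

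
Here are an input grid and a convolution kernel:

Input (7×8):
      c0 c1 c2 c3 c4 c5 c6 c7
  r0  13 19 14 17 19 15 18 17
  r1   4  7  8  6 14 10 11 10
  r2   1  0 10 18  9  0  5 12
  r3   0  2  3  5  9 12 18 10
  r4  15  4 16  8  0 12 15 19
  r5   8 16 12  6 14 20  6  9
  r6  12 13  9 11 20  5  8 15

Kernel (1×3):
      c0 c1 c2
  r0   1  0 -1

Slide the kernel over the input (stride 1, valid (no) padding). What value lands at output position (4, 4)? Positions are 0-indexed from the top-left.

-15

The receptive field on the input at this output position is [0 12 15]. Elementwise product with the kernel and sum: 0·1 + 15·-1.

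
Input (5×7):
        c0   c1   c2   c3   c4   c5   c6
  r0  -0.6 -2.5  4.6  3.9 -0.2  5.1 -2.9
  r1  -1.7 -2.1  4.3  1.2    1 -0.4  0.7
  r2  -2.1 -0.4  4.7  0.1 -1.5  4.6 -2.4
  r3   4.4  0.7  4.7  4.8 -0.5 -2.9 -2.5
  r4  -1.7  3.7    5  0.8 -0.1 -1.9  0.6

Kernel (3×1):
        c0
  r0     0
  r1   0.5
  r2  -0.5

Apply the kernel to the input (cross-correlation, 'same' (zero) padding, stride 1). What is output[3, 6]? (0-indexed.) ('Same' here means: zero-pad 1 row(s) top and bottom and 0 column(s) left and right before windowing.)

The receptive field on the zero-padded input at this output position is [-2.4 / -2.5 / 0.6]. Elementwise product with the kernel and sum: -2.5·0.5 + 0.6·-0.5.

-1.55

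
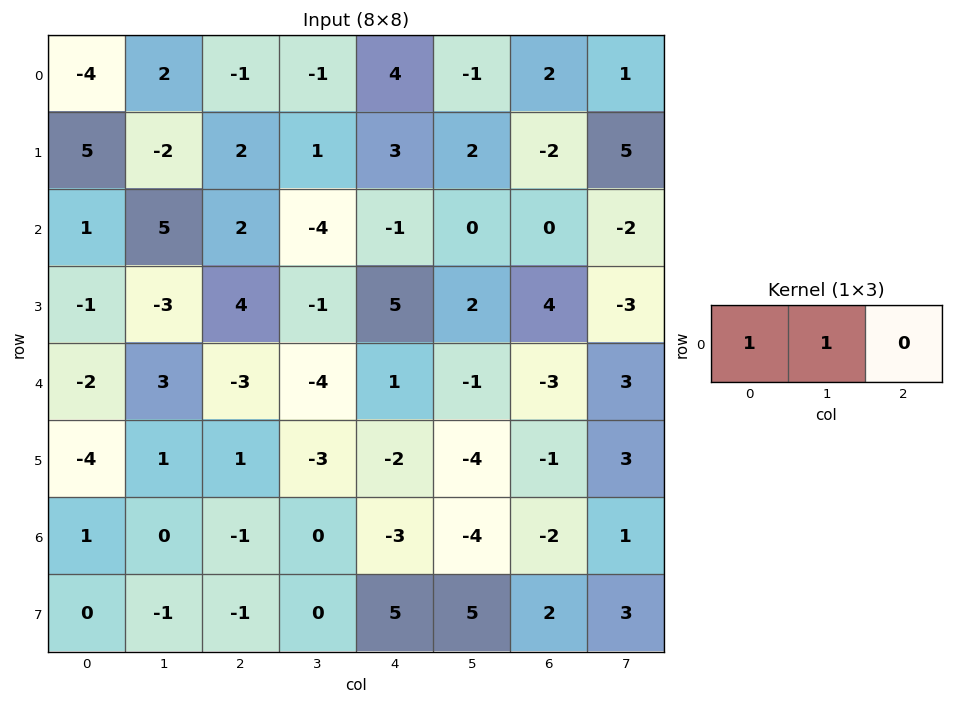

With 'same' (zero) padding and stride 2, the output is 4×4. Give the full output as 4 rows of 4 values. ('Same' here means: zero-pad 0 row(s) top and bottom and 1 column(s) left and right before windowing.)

Output[0,0]: The receptive field on the zero-padded input at this output position is [0 -4 2]. Elementwise product with the kernel and sum: 0·1 + -4·1.

-4 1 3 1
1 7 -5 0
-2 0 -3 -4
1 -1 -3 -6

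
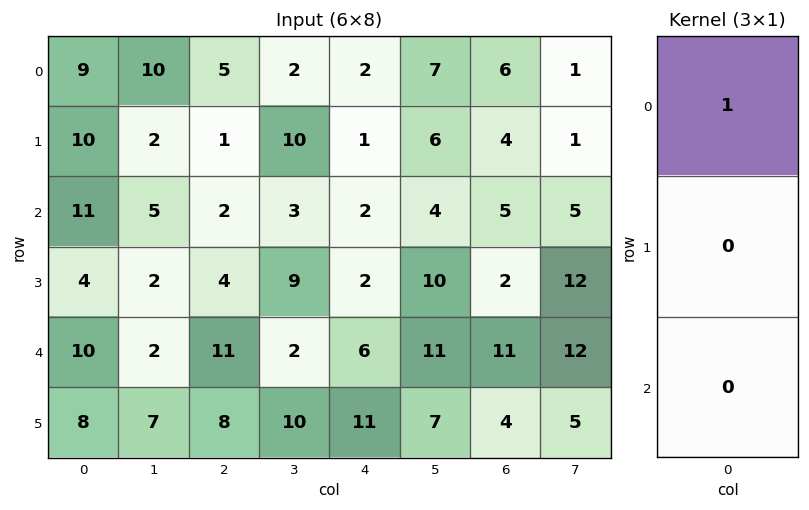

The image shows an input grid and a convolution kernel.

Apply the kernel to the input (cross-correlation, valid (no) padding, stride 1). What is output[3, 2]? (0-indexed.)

4

The receptive field on the input at this output position is [4 / 11 / 8]. Elementwise product with the kernel and sum: 4·1.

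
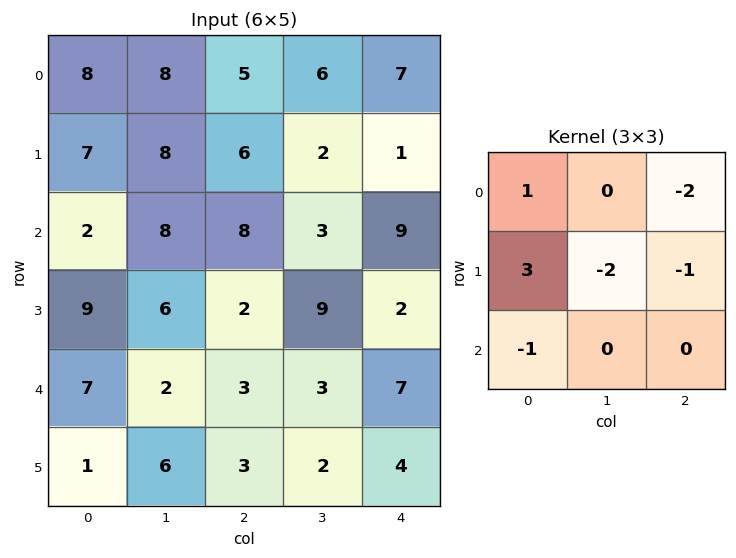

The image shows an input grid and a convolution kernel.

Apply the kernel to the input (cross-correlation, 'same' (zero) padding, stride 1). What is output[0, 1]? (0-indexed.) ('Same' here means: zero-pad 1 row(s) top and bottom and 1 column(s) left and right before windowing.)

-4

The receptive field on the zero-padded input at this output position is [0 0 0 / 8 8 5 / 7 8 6]. Elementwise product with the kernel and sum: 0·1 + 0·-2 + 8·3 + 8·-2 + 5·-1 + 7·-1.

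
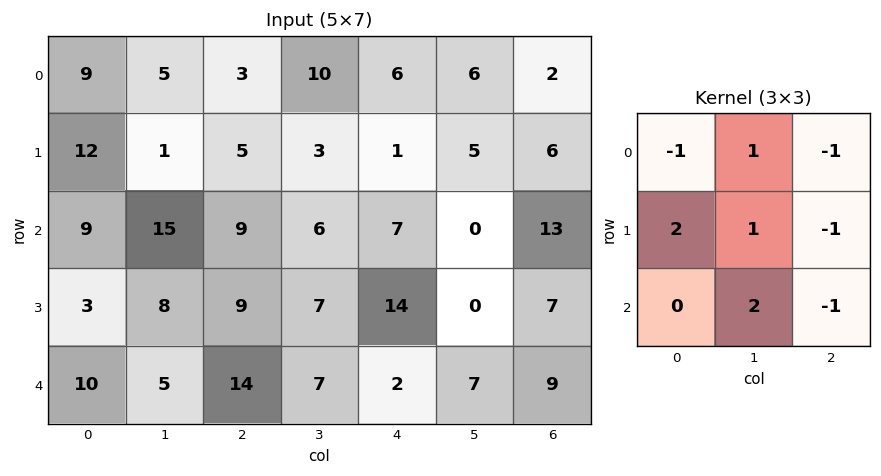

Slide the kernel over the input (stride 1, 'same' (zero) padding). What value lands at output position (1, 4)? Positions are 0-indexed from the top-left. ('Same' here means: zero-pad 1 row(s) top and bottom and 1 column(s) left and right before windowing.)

6

The receptive field on the zero-padded input at this output position is [10 6 6 / 3 1 5 / 6 7 0]. Elementwise product with the kernel and sum: 10·-1 + 6·1 + 6·-1 + 3·2 + 1·1 + 5·-1 + 7·2 + 0·-1.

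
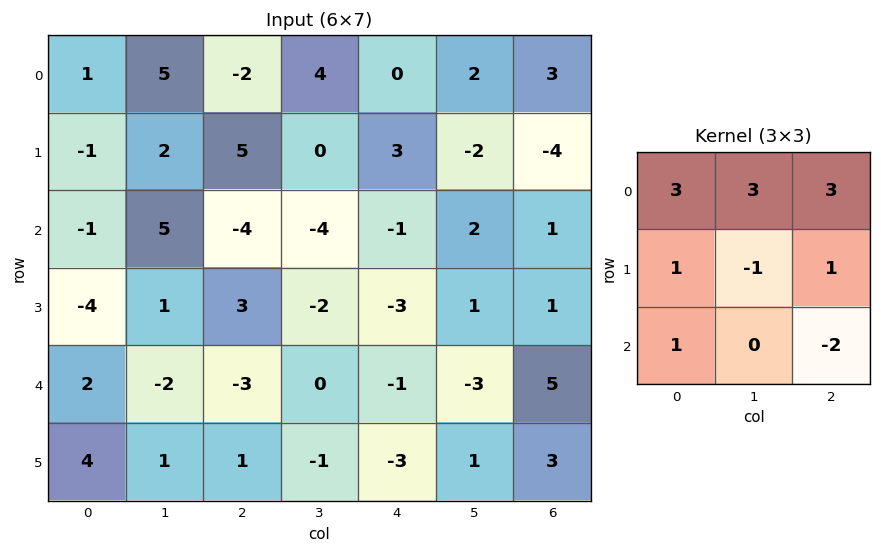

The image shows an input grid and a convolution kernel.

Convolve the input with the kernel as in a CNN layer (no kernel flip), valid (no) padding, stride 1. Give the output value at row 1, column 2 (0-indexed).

32

The receptive field on the input at this output position is [5 0 3 / -4 -4 -1 / 3 -2 -3]. Elementwise product with the kernel and sum: 5·3 + 0·3 + 3·3 + -4·1 + -4·-1 + -1·1 + 3·1 + -3·-2.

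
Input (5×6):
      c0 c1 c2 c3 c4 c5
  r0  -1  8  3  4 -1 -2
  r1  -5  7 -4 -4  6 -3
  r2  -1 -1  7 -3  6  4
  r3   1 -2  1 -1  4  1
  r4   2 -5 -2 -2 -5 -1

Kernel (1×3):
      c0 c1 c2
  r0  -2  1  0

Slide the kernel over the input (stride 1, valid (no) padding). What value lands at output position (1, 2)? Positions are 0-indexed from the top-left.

4

The receptive field on the input at this output position is [-4 -4 6]. Elementwise product with the kernel and sum: -4·-2 + -4·1.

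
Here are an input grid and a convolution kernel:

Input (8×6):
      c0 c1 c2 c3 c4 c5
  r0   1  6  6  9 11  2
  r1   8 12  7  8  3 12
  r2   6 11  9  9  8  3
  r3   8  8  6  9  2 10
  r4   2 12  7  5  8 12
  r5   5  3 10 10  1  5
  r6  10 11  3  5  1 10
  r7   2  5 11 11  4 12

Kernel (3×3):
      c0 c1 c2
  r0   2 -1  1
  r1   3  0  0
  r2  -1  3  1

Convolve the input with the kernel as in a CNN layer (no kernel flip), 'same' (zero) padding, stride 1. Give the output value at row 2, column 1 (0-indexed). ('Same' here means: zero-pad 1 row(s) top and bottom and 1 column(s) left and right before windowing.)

51

The receptive field on the zero-padded input at this output position is [8 12 7 / 6 11 9 / 8 8 6]. Elementwise product with the kernel and sum: 8·2 + 12·-1 + 7·1 + 6·3 + 8·-1 + 8·3 + 6·1.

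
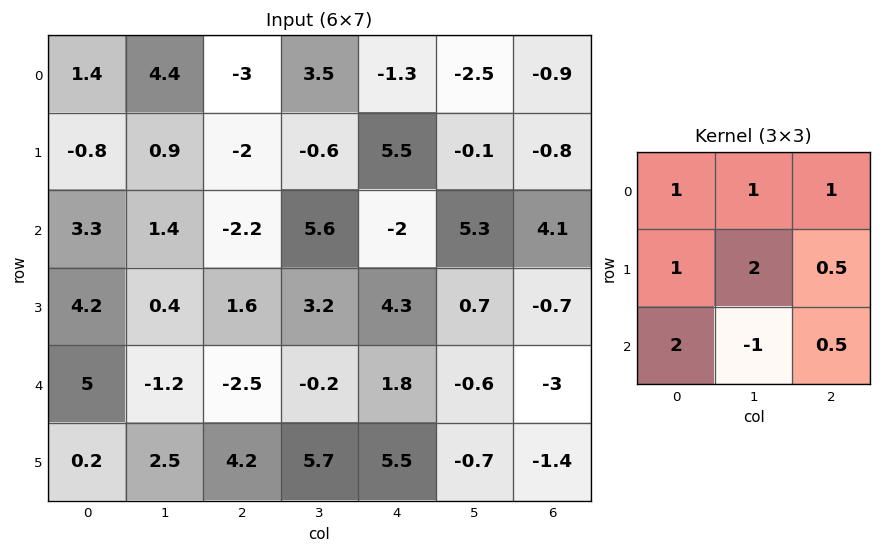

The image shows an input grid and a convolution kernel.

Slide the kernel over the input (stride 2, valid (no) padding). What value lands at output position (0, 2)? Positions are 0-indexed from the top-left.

-7.05

The receptive field on the input at this output position is [-1.3 -2.5 -0.9 / 5.5 -0.1 -0.8 / -2 5.3 4.1]. Elementwise product with the kernel and sum: -1.3·1 + -2.5·1 + -0.9·1 + 5.5·1 + -0.1·2 + -0.8·0.5 + -2·2 + 5.3·-1 + 4.1·0.5.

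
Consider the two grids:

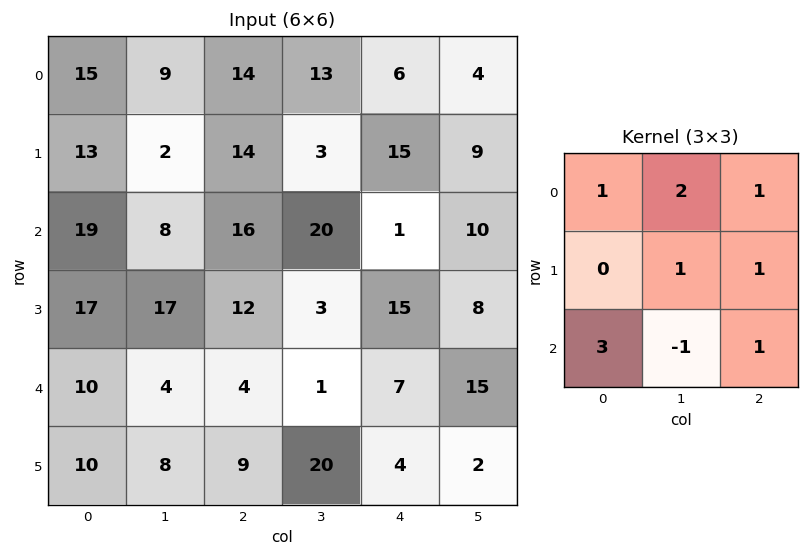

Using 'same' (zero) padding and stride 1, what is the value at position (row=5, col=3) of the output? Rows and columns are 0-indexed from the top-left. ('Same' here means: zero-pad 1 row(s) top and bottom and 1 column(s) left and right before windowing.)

The receptive field on the zero-padded input at this output position is [4 1 7 / 9 20 4 / 0 0 0]. Elementwise product with the kernel and sum: 4·1 + 1·2 + 7·1 + 20·1 + 4·1 + 0·3 + 0·-1 + 0·1.

37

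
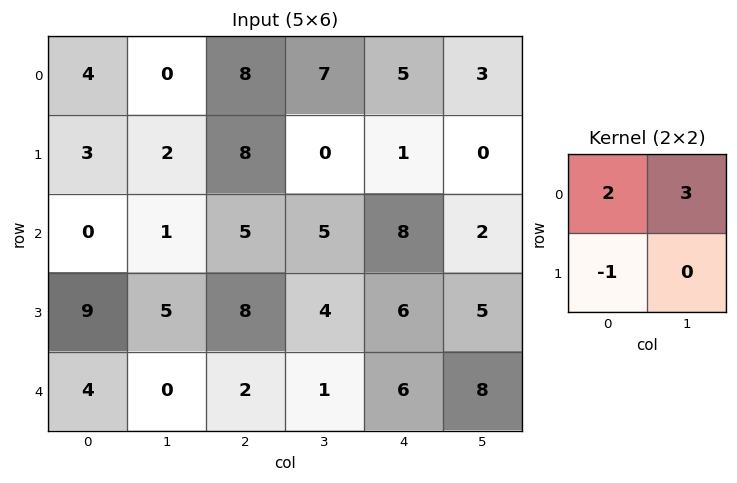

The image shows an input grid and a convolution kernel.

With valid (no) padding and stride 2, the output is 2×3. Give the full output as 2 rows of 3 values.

Output[0,0]: The receptive field on the input at this output position is [4 0 / 3 2]. Elementwise product with the kernel and sum: 4·2 + 0·3 + 3·-1.
Output[0,1]: The receptive field on the input at this output position is [8 7 / 8 0]. Elementwise product with the kernel and sum: 8·2 + 7·3 + 8·-1.

5 29 18
-6 17 16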